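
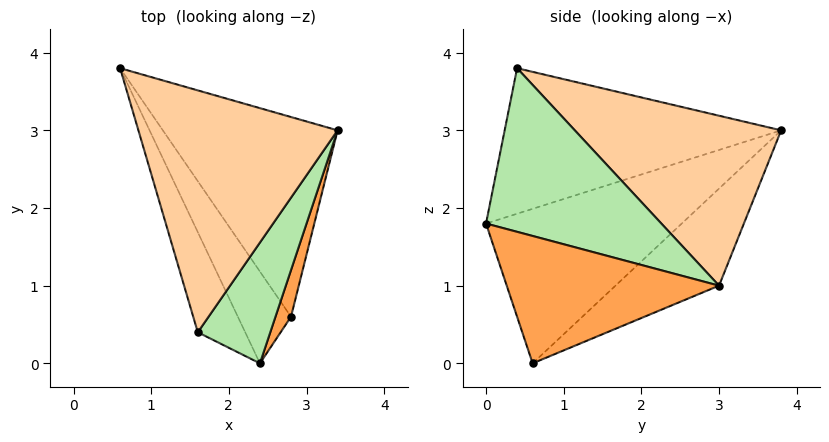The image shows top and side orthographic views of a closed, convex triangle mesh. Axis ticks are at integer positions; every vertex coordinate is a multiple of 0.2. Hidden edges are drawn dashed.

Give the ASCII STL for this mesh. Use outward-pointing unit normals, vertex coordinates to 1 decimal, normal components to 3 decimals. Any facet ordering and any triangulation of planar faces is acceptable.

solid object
 facet normal -0.437 0.437 -0.786
  outer loop
   vertex 2.8 0.6 0.0
   vertex 0.6 3.8 3.0
   vertex 3.4 3.0 1.0
  endloop
 endfacet
 facet normal -0.894 -0.326 -0.307
  outer loop
   vertex 2.8 0.6 0.0
   vertex 2.4 0.0 1.8
   vertex 0.6 3.8 3.0
  endloop
 endfacet
 facet normal 0.951 -0.286 0.116
  outer loop
   vertex 2.8 0.6 0.0
   vertex 3.4 3.0 1.0
   vertex 2.4 0.0 1.8
  endloop
 endfacet
 facet normal 0.609 0.347 0.713
  outer loop
   vertex 1.6 0.4 3.8
   vertex 3.4 3.0 1.0
   vertex 0.6 3.8 3.0
  endloop
 endfacet
 facet normal -0.897 -0.332 -0.292
  outer loop
   vertex 1.6 0.4 3.8
   vertex 0.6 3.8 3.0
   vertex 2.4 0.0 1.8
  endloop
 endfacet
 facet normal 0.897 -0.193 0.397
  outer loop
   vertex 1.6 0.4 3.8
   vertex 2.4 0.0 1.8
   vertex 3.4 3.0 1.0
  endloop
 endfacet
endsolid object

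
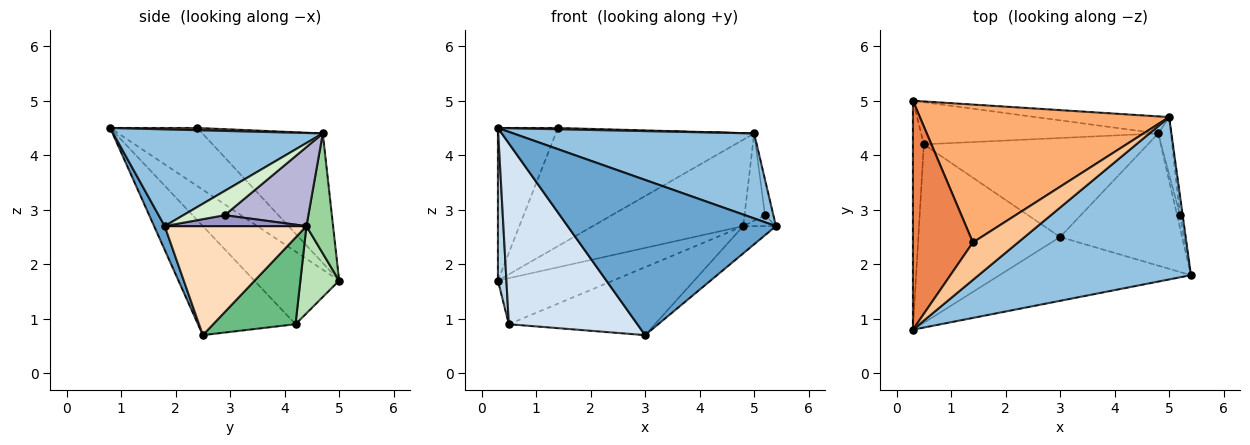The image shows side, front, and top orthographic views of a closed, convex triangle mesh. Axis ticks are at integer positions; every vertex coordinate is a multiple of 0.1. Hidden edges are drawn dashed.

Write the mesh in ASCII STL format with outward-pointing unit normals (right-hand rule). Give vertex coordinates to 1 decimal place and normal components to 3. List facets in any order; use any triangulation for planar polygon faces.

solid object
 facet normal 0.047 -0.924 -0.380
  outer loop
   vertex 3.0 2.5 0.7
   vertex 5.4 1.8 2.7
   vertex 0.3 0.8 4.5
  endloop
 endfacet
 facet normal 0.374 -0.430 0.822
  outer loop
   vertex 5.0 4.7 4.4
   vertex 0.3 0.8 4.5
   vertex 5.4 1.8 2.7
  endloop
 endfacet
 facet normal -0.984 -0.098 -0.148
  outer loop
   vertex 0.5 4.2 0.9
   vertex 0.3 0.8 4.5
   vertex 0.3 5.0 1.7
  endloop
 endfacet
 facet normal -0.475 -0.626 -0.618
  outer loop
   vertex 0.5 4.2 0.9
   vertex 3.0 2.5 0.7
   vertex 0.3 0.8 4.5
  endloop
 endfacet
 facet normal -0.628 0.432 0.648
  outer loop
   vertex 1.4 2.4 4.5
   vertex 0.3 5.0 1.7
   vertex 0.3 0.8 4.5
  endloop
 endfacet
 facet normal -0.367 0.605 0.706
  outer loop
   vertex 1.4 2.4 4.5
   vertex 5.0 4.7 4.4
   vertex 0.3 5.0 1.7
  endloop
 endfacet
 facet normal 0.049 -0.034 0.998
  outer loop
   vertex 1.4 2.4 4.5
   vertex 0.3 0.8 4.5
   vertex 5.0 4.7 4.4
  endloop
 endfacet
 facet normal 0.659 0.152 -0.737
  outer loop
   vertex 4.8 4.4 2.7
   vertex 5.4 1.8 2.7
   vertex 3.0 2.5 0.7
  endloop
 endfacet
 facet normal 0.304 0.539 -0.786
  outer loop
   vertex 4.8 4.4 2.7
   vertex 3.0 2.5 0.7
   vertex 0.5 4.2 0.9
  endloop
 endfacet
 facet normal 0.171 0.967 -0.191
  outer loop
   vertex 4.8 4.4 2.7
   vertex 0.3 5.0 1.7
   vertex 5.0 4.7 4.4
  endloop
 endfacet
 facet normal 0.241 0.716 -0.655
  outer loop
   vertex 4.8 4.4 2.7
   vertex 0.5 4.2 0.9
   vertex 0.3 5.0 1.7
  endloop
 endfacet
 facet normal 0.975 0.196 -0.106
  outer loop
   vertex 5.2 2.9 2.9
   vertex 5.0 4.7 4.4
   vertex 5.4 1.8 2.7
  endloop
 endfacet
 facet normal 0.942 0.217 -0.254
  outer loop
   vertex 5.2 2.9 2.9
   vertex 5.4 1.8 2.7
   vertex 4.8 4.4 2.7
  endloop
 endfacet
 facet normal 0.960 0.235 -0.154
  outer loop
   vertex 5.2 2.9 2.9
   vertex 4.8 4.4 2.7
   vertex 5.0 4.7 4.4
  endloop
 endfacet
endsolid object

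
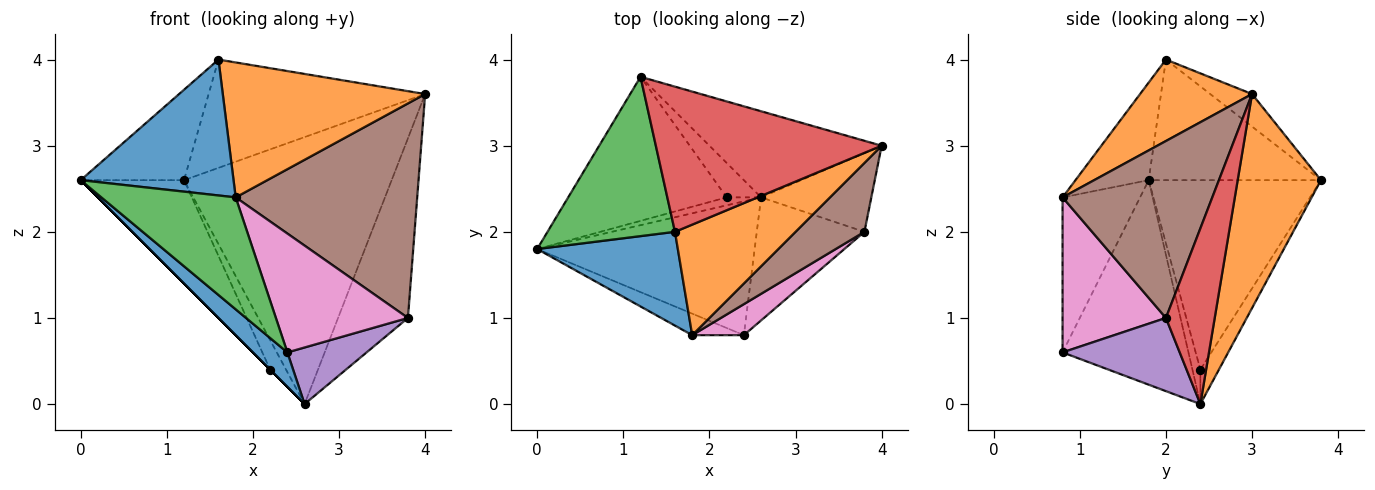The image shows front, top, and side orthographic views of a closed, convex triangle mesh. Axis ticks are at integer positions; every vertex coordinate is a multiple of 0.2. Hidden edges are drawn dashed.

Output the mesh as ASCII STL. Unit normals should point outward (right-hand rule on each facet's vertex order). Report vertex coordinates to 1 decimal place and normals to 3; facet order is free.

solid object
 facet normal -0.673 -0.184 -0.716
  outer loop
   vertex 2.6 2.4 0.0
   vertex 2.4 0.8 0.6
   vertex 0.0 1.8 2.6
  endloop
 endfacet
 facet normal 0.356 0.889 -0.287
  outer loop
   vertex 1.2 3.8 2.6
   vertex 4.0 3.0 3.6
   vertex 2.6 2.4 0.0
  endloop
 endfacet
 facet normal -0.493 -0.854 -0.164
  outer loop
   vertex 1.8 0.8 2.4
   vertex 0.0 1.8 2.6
   vertex 2.4 0.8 0.6
  endloop
 endfacet
 facet normal 0.539 0.771 -0.338
  outer loop
   vertex 3.8 2.0 1.0
   vertex 2.6 2.4 0.0
   vertex 4.0 3.0 3.6
  endloop
 endfacet
 facet normal 0.526 -0.356 -0.773
  outer loop
   vertex 3.8 2.0 1.0
   vertex 2.4 0.8 0.6
   vertex 2.6 2.4 0.0
  endloop
 endfacet
 facet normal 0.618 -0.749 0.240
  outer loop
   vertex 3.8 2.0 1.0
   vertex 4.0 3.0 3.6
   vertex 1.8 0.8 2.4
  endloop
 endfacet
 facet normal 0.604 -0.771 0.201
  outer loop
   vertex 3.8 2.0 1.0
   vertex 1.8 0.8 2.4
   vertex 2.4 0.8 0.6
  endloop
 endfacet
 facet normal -0.707 0.000 -0.707
  outer loop
   vertex 2.2 2.4 0.4
   vertex 2.6 2.4 0.0
   vertex 0.0 1.8 2.6
  endloop
 endfacet
 facet normal -0.697 0.418 -0.583
  outer loop
   vertex 2.2 2.4 0.4
   vertex 0.0 1.8 2.6
   vertex 1.2 3.8 2.6
  endloop
 endfacet
 facet normal -0.605 0.518 -0.605
  outer loop
   vertex 2.2 2.4 0.4
   vertex 1.2 3.8 2.6
   vertex 2.6 2.4 0.0
  endloop
 endfacet
 facet normal -0.367 -0.766 0.528
  outer loop
   vertex 1.6 2.0 4.0
   vertex 0.0 1.8 2.6
   vertex 1.8 0.8 2.4
  endloop
 endfacet
 facet normal 0.393 -0.711 0.583
  outer loop
   vertex 1.6 2.0 4.0
   vertex 1.8 0.8 2.4
   vertex 4.0 3.0 3.6
  endloop
 endfacet
 facet normal -0.635 0.381 0.672
  outer loop
   vertex 1.6 2.0 4.0
   vertex 1.2 3.8 2.6
   vertex 0.0 1.8 2.6
  endloop
 endfacet
 facet normal -0.115 0.594 0.796
  outer loop
   vertex 1.6 2.0 4.0
   vertex 4.0 3.0 3.6
   vertex 1.2 3.8 2.6
  endloop
 endfacet
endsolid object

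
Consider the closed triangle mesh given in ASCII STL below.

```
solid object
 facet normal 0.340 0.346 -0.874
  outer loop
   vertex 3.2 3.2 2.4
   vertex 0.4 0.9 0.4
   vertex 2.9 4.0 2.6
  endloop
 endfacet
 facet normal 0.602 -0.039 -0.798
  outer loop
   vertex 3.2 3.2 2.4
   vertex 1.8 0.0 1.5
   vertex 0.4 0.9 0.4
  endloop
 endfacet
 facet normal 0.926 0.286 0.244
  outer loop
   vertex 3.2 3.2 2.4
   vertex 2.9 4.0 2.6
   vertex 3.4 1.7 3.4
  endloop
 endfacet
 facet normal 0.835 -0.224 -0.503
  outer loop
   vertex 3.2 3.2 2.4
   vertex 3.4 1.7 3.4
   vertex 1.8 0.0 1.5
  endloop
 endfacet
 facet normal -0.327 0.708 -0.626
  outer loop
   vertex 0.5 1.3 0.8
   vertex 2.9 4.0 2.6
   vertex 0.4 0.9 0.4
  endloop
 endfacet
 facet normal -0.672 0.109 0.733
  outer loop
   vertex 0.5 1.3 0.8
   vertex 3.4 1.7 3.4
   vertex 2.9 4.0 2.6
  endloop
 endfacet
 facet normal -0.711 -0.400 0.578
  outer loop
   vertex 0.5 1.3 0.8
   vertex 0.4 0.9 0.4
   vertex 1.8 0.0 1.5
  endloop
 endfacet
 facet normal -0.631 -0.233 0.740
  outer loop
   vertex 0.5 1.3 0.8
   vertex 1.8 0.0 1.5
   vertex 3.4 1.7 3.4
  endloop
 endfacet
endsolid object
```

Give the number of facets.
8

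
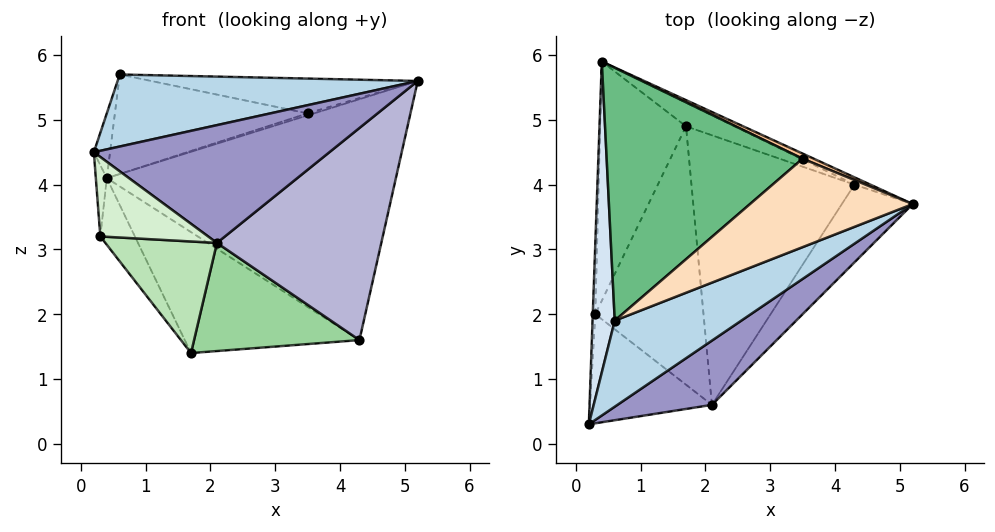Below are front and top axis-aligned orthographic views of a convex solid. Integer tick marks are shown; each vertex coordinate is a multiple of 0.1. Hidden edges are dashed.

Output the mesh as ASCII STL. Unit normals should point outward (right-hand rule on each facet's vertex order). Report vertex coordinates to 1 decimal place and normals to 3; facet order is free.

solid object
 facet normal 0.424 0.905 -0.027
  outer loop
   vertex 4.3 4.0 1.6
   vertex 0.4 5.9 4.1
   vertex 5.2 3.7 5.6
  endloop
 endfacet
 facet normal 0.334 0.925 -0.182
  outer loop
   vertex 4.3 4.0 1.6
   vertex 1.7 4.9 1.4
   vertex 0.4 5.9 4.1
  endloop
 endfacet
 facet normal 0.259 -0.620 0.741
  outer loop
   vertex 0.6 1.9 5.7
   vertex 0.2 0.3 4.5
   vertex 5.2 3.7 5.6
  endloop
 endfacet
 facet normal -0.966 0.053 0.252
  outer loop
   vertex 0.6 1.9 5.7
   vertex 0.4 5.9 4.1
   vertex 0.2 0.3 4.5
  endloop
 endfacet
 facet normal -0.999 0.033 -0.033
  outer loop
   vertex 0.3 2.0 3.2
   vertex 0.2 0.3 4.5
   vertex 0.4 5.9 4.1
  endloop
 endfacet
 facet normal -0.874 0.131 -0.469
  outer loop
   vertex 0.3 2.0 3.2
   vertex 0.4 5.9 4.1
   vertex 1.7 4.9 1.4
  endloop
 endfacet
 facet normal -0.121 0.364 0.923
  outer loop
   vertex 3.5 4.4 5.1
   vertex 5.2 3.7 5.6
   vertex 0.4 5.9 4.1
  endloop
 endfacet
 facet normal -0.122 0.363 0.924
  outer loop
   vertex 3.5 4.4 5.1
   vertex 0.6 1.9 5.7
   vertex 5.2 3.7 5.6
  endloop
 endfacet
 facet normal -0.122 0.363 0.924
  outer loop
   vertex 3.5 4.4 5.1
   vertex 0.4 5.9 4.1
   vertex 0.6 1.9 5.7
  endloop
 endfacet
 facet normal -0.057 -0.372 -0.927
  outer loop
   vertex 2.1 0.6 3.1
   vertex 1.7 4.9 1.4
   vertex 4.3 4.0 1.6
  endloop
 endfacet
 facet normal -0.338 -0.373 -0.864
  outer loop
   vertex 2.1 0.6 3.1
   vertex 0.3 2.0 3.2
   vertex 1.7 4.9 1.4
  endloop
 endfacet
 facet normal -0.449 -0.526 -0.722
  outer loop
   vertex 2.1 0.6 3.1
   vertex 0.2 0.3 4.5
   vertex 0.3 2.0 3.2
  endloop
 endfacet
 facet normal 0.441 -0.788 0.430
  outer loop
   vertex 2.1 0.6 3.1
   vertex 5.2 3.7 5.6
   vertex 0.2 0.3 4.5
  endloop
 endfacet
 facet normal 0.772 -0.596 -0.219
  outer loop
   vertex 2.1 0.6 3.1
   vertex 4.3 4.0 1.6
   vertex 5.2 3.7 5.6
  endloop
 endfacet
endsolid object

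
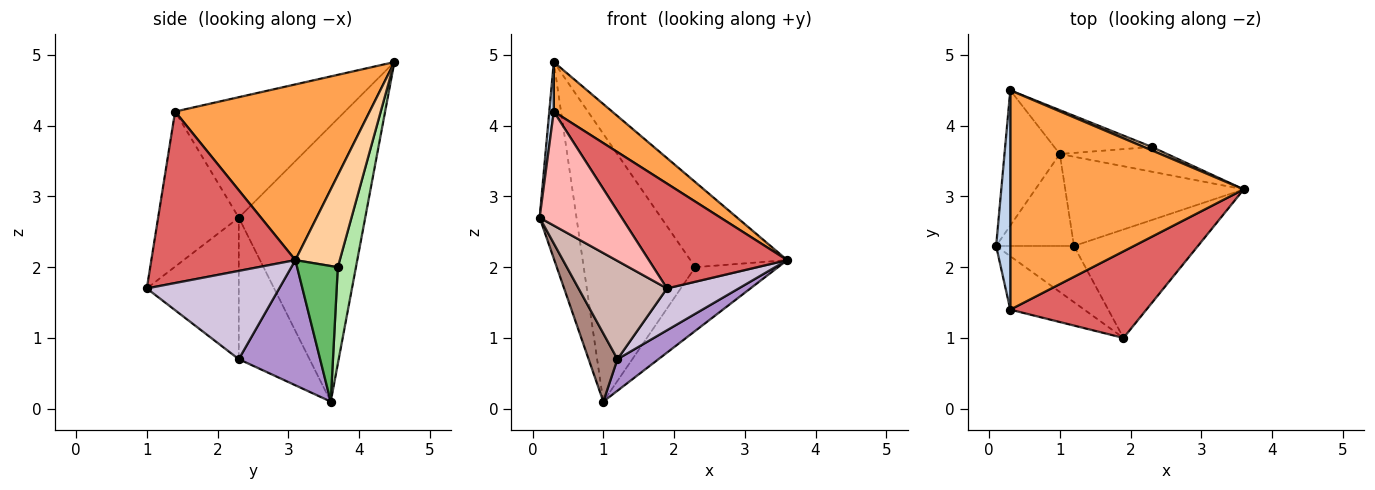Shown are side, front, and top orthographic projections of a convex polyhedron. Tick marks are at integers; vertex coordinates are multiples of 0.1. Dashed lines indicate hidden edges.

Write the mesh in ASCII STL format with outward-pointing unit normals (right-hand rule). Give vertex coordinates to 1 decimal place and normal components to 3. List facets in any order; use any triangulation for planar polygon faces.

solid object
 facet normal -0.943 0.275 -0.189
  outer loop
   vertex 1.0 3.6 0.1
   vertex 0.1 2.3 2.7
   vertex 0.3 4.5 4.9
  endloop
 endfacet
 facet normal -0.993 -0.026 0.117
  outer loop
   vertex 0.3 1.4 4.2
   vertex 0.3 4.5 4.9
   vertex 0.1 2.3 2.7
  endloop
 endfacet
 facet normal 0.592 -0.178 0.786
  outer loop
   vertex 0.3 1.4 4.2
   vertex 3.6 3.1 2.1
   vertex 0.3 4.5 4.9
  endloop
 endfacet
 facet normal 0.416 0.908 0.037
  outer loop
   vertex 2.3 3.7 2.0
   vertex 0.3 4.5 4.9
   vertex 3.6 3.1 2.1
  endloop
 endfacet
 facet normal 0.416 0.847 -0.330
  outer loop
   vertex 2.3 3.7 2.0
   vertex 3.6 3.1 2.1
   vertex 1.0 3.6 0.1
  endloop
 endfacet
 facet normal 0.158 0.974 -0.160
  outer loop
   vertex 2.3 3.7 2.0
   vertex 1.0 3.6 0.1
   vertex 0.3 4.5 4.9
  endloop
 endfacet
 facet normal 0.626 -0.601 0.497
  outer loop
   vertex 1.9 1.0 1.7
   vertex 3.6 3.1 2.1
   vertex 0.3 1.4 4.2
  endloop
 endfacet
 facet normal -0.665 -0.676 -0.317
  outer loop
   vertex 1.9 1.0 1.7
   vertex 0.3 1.4 4.2
   vertex 0.1 2.3 2.7
  endloop
 endfacet
 facet normal 0.551 -0.278 -0.786
  outer loop
   vertex 1.2 2.3 0.7
   vertex 1.0 3.6 0.1
   vertex 3.6 3.1 2.1
  endloop
 endfacet
 facet normal 0.553 -0.300 -0.777
  outer loop
   vertex 1.2 2.3 0.7
   vertex 3.6 3.1 2.1
   vertex 1.9 1.0 1.7
  endloop
 endfacet
 facet normal -0.825 -0.336 -0.454
  outer loop
   vertex 1.2 2.3 0.7
   vertex 0.1 2.3 2.7
   vertex 1.0 3.6 0.1
  endloop
 endfacet
 facet normal -0.670 -0.644 -0.369
  outer loop
   vertex 1.2 2.3 0.7
   vertex 1.9 1.0 1.7
   vertex 0.1 2.3 2.7
  endloop
 endfacet
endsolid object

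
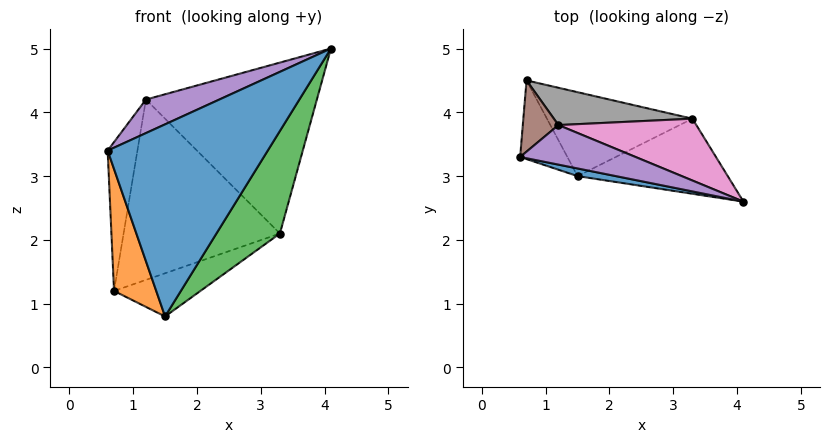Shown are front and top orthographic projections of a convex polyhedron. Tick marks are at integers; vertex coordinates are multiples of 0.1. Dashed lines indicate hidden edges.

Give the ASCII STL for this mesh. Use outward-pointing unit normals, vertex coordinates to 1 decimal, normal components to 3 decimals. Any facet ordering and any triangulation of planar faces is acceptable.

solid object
 facet normal -0.213 -0.976 0.039
  outer loop
   vertex 1.5 3.0 0.8
   vertex 4.1 2.6 5.0
   vertex 0.6 3.3 3.4
  endloop
 endfacet
 facet normal -0.879 -0.400 -0.258
  outer loop
   vertex 1.5 3.0 0.8
   vertex 0.6 3.3 3.4
   vertex 0.7 4.5 1.2
  endloop
 endfacet
 facet normal 0.639 -0.621 -0.455
  outer loop
   vertex 3.3 3.9 2.1
   vertex 4.1 2.6 5.0
   vertex 1.5 3.0 0.8
  endloop
 endfacet
 facet normal 0.382 0.423 -0.822
  outer loop
   vertex 3.3 3.9 2.1
   vertex 1.5 3.0 0.8
   vertex 0.7 4.5 1.2
  endloop
 endfacet
 facet normal -0.431 -0.583 0.688
  outer loop
   vertex 1.2 3.8 4.2
   vertex 0.6 3.3 3.4
   vertex 4.1 2.6 5.0
  endloop
 endfacet
 facet normal -0.799 0.543 0.260
  outer loop
   vertex 1.2 3.8 4.2
   vertex 0.7 4.5 1.2
   vertex 0.6 3.3 3.4
  endloop
 endfacet
 facet normal 0.283 0.902 0.326
  outer loop
   vertex 1.2 3.8 4.2
   vertex 4.1 2.6 5.0
   vertex 3.3 3.9 2.1
  endloop
 endfacet
 facet normal 0.154 0.968 0.200
  outer loop
   vertex 1.2 3.8 4.2
   vertex 3.3 3.9 2.1
   vertex 0.7 4.5 1.2
  endloop
 endfacet
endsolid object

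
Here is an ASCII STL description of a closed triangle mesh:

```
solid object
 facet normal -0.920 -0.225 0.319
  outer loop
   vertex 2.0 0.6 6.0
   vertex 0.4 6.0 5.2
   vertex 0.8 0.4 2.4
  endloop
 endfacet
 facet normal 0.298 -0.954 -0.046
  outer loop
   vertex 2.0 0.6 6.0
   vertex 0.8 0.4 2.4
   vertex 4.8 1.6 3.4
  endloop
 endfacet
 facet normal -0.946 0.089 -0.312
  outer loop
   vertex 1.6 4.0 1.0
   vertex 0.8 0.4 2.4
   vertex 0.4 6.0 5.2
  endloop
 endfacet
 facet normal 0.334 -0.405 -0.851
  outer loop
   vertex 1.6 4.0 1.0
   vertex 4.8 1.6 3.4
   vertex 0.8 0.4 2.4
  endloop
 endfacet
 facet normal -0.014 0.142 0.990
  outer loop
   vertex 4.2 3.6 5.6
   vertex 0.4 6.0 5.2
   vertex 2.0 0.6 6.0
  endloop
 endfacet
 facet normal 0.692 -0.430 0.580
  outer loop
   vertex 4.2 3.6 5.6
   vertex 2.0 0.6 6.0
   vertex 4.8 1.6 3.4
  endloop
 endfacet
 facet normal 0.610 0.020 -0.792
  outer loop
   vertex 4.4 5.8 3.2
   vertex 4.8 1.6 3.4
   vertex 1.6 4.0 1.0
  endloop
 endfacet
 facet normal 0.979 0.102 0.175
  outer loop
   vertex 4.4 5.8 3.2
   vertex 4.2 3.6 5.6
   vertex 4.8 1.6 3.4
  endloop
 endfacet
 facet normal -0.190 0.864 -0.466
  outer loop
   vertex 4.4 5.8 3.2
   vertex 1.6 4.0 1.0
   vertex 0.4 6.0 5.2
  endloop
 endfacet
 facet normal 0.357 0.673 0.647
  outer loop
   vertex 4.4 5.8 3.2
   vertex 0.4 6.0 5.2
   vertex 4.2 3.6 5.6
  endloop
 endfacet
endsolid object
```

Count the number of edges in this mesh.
15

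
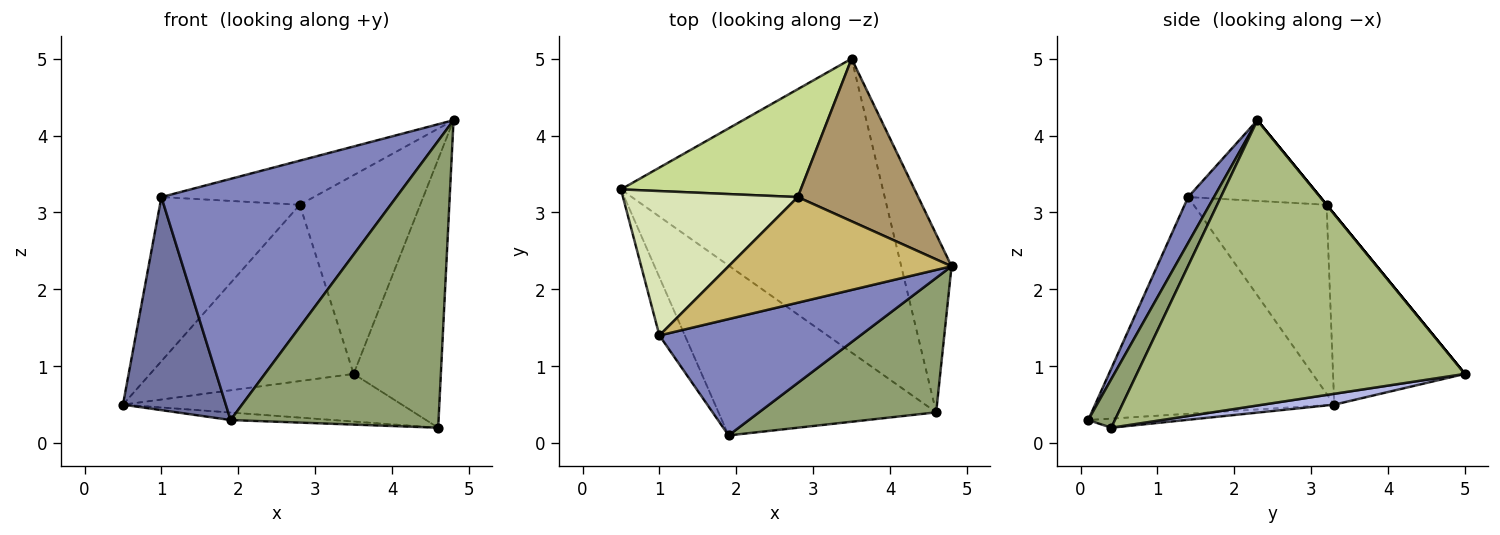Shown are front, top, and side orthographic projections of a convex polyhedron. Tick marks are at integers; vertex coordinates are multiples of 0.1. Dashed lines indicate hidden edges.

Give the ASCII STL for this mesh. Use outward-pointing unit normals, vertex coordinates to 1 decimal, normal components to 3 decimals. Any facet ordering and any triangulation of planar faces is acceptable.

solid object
 facet normal -0.913 -0.393 -0.107
  outer loop
   vertex 1.0 1.4 3.2
   vertex 0.5 3.3 0.5
   vertex 1.9 0.1 0.3
  endloop
 endfacet
 facet normal 0.099 -0.896 0.432
  outer loop
   vertex 1.0 1.4 3.2
   vertex 1.9 0.1 0.3
   vertex 4.8 2.3 4.2
  endloop
 endfacet
 facet normal -0.042 0.044 -0.998
  outer loop
   vertex 4.6 0.4 0.2
   vertex 1.9 0.1 0.3
   vertex 0.5 3.3 0.5
  endloop
 endfacet
 facet normal 0.041 0.160 -0.986
  outer loop
   vertex 4.6 0.4 0.2
   vertex 0.5 3.3 0.5
   vertex 3.5 5.0 0.9
  endloop
 endfacet
 facet normal 0.116 -0.899 0.421
  outer loop
   vertex 4.6 0.4 0.2
   vertex 4.8 2.3 4.2
   vertex 1.9 0.1 0.3
  endloop
 endfacet
 facet normal 0.953 0.253 -0.168
  outer loop
   vertex 4.6 0.4 0.2
   vertex 3.5 5.0 0.9
   vertex 4.8 2.3 4.2
  endloop
 endfacet
 facet normal -0.484 0.746 0.457
  outer loop
   vertex 2.8 3.2 3.1
   vertex 3.5 5.0 0.9
   vertex 0.5 3.3 0.5
  endloop
 endfacet
 facet normal -0.581 0.611 0.538
  outer loop
   vertex 2.8 3.2 3.1
   vertex 0.5 3.3 0.5
   vertex 1.0 1.4 3.2
  endloop
 endfacet
 facet normal 0.000 0.774 0.633
  outer loop
   vertex 2.8 3.2 3.1
   vertex 4.8 2.3 4.2
   vertex 3.5 5.0 0.9
  endloop
 endfacet
 facet normal -0.317 0.366 0.875
  outer loop
   vertex 2.8 3.2 3.1
   vertex 1.0 1.4 3.2
   vertex 4.8 2.3 4.2
  endloop
 endfacet
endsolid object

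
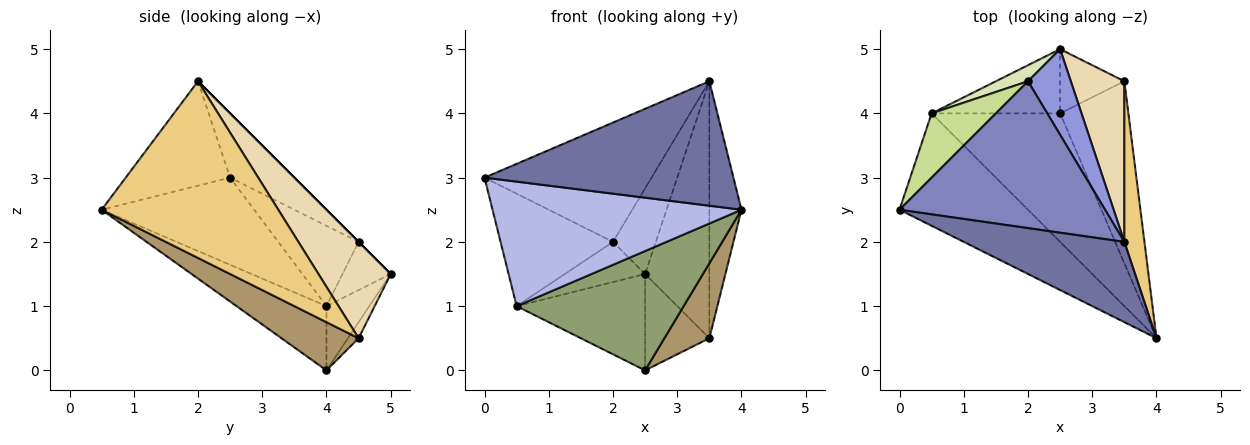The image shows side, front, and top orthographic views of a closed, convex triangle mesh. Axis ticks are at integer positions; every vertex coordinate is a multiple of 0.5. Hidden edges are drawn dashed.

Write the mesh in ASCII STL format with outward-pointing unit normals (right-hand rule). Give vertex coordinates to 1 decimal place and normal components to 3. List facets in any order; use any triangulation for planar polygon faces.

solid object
 facet normal -0.332 -0.793 0.511
  outer loop
   vertex 3.5 2.0 4.5
   vertex 0.0 2.5 3.0
   vertex 4.0 0.5 2.5
  endloop
 endfacet
 facet normal -0.236 0.613 0.754
  outer loop
   vertex 2.0 4.5 2.0
   vertex 0.0 2.5 3.0
   vertex 3.5 2.0 4.5
  endloop
 endfacet
 facet normal 0.000 0.707 0.707
  outer loop
   vertex 2.0 4.5 2.0
   vertex 3.5 2.0 4.5
   vertex 2.5 5.0 1.5
  endloop
 endfacet
 facet normal -0.414 -0.676 -0.610
  outer loop
   vertex 0.5 4.0 1.0
   vertex 4.0 0.5 2.5
   vertex 0.0 2.5 3.0
  endloop
 endfacet
 facet normal -0.344 -0.639 -0.688
  outer loop
   vertex 0.5 4.0 1.0
   vertex 2.5 4.0 0.0
   vertex 4.0 0.5 2.5
  endloop
 endfacet
 facet normal -0.267 0.802 -0.535
  outer loop
   vertex 0.5 4.0 1.0
   vertex 2.5 5.0 1.5
   vertex 2.5 4.0 0.0
  endloop
 endfacet
 facet normal -0.527 0.738 0.422
  outer loop
   vertex 0.5 4.0 1.0
   vertex 0.0 2.5 3.0
   vertex 2.0 4.5 2.0
  endloop
 endfacet
 facet normal -0.487 0.811 0.324
  outer loop
   vertex 0.5 4.0 1.0
   vertex 2.0 4.5 2.0
   vertex 2.5 5.0 1.5
  endloop
 endfacet
 facet normal 0.547 -0.319 -0.774
  outer loop
   vertex 3.5 4.5 0.5
   vertex 4.0 0.5 2.5
   vertex 2.5 4.0 0.0
  endloop
 endfacet
 facet normal -0.137 0.824 -0.549
  outer loop
   vertex 3.5 4.5 0.5
   vertex 2.5 4.0 0.0
   vertex 2.5 5.0 1.5
  endloop
 endfacet
 facet normal 0.978 0.178 0.111
  outer loop
   vertex 3.5 4.5 0.5
   vertex 3.5 2.0 4.5
   vertex 4.0 0.5 2.5
  endloop
 endfacet
 facet normal 0.690 0.614 0.383
  outer loop
   vertex 3.5 4.5 0.5
   vertex 2.5 5.0 1.5
   vertex 3.5 2.0 4.5
  endloop
 endfacet
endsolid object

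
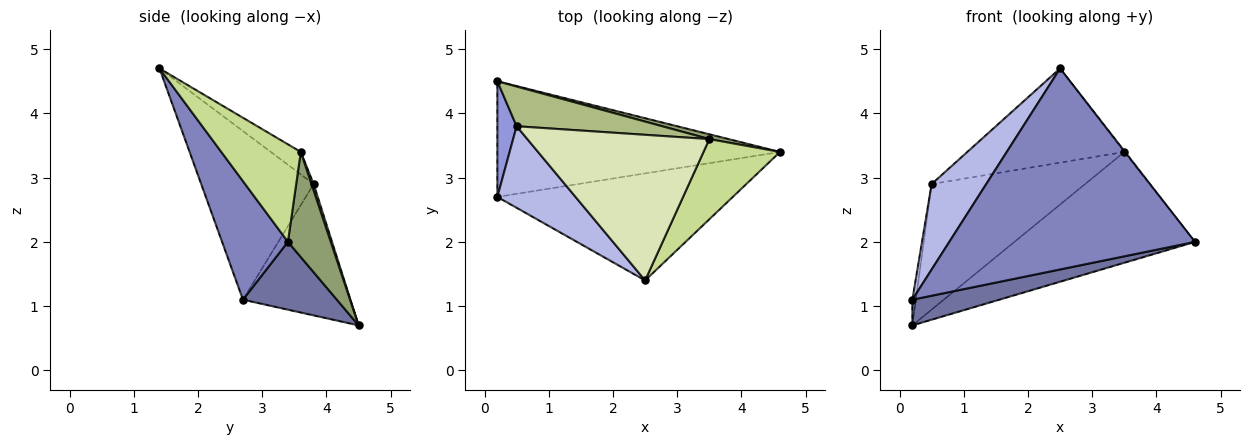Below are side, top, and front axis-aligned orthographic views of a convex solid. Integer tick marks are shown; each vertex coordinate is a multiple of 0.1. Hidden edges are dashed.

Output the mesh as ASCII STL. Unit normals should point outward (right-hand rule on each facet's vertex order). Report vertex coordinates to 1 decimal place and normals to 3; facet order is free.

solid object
 facet normal 0.228 -0.211 -0.950
  outer loop
   vertex 0.2 2.7 1.1
   vertex 0.2 4.5 0.7
   vertex 4.6 3.4 2.0
  endloop
 endfacet
 facet normal 0.230 -0.859 -0.457
  outer loop
   vertex 0.2 2.7 1.1
   vertex 4.6 3.4 2.0
   vertex 2.5 1.4 4.7
  endloop
 endfacet
 facet normal -0.989 0.032 0.145
  outer loop
   vertex 0.2 2.7 1.1
   vertex 0.5 3.8 2.9
   vertex 0.2 4.5 0.7
  endloop
 endfacet
 facet normal -0.830 -0.403 0.385
  outer loop
   vertex 0.2 2.7 1.1
   vertex 2.5 1.4 4.7
   vertex 0.5 3.8 2.9
  endloop
 endfacet
 facet normal 0.231 0.972 0.042
  outer loop
   vertex 3.5 3.6 3.4
   vertex 4.6 3.4 2.0
   vertex 0.2 4.5 0.7
  endloop
 endfacet
 facet normal 0.013 0.953 0.302
  outer loop
   vertex 3.5 3.6 3.4
   vertex 0.2 4.5 0.7
   vertex 0.5 3.8 2.9
  endloop
 endfacet
 facet normal 0.787 0.007 0.617
  outer loop
   vertex 3.5 3.6 3.4
   vertex 2.5 1.4 4.7
   vertex 4.6 3.4 2.0
  endloop
 endfacet
 facet normal -0.103 0.540 0.835
  outer loop
   vertex 3.5 3.6 3.4
   vertex 0.5 3.8 2.9
   vertex 2.5 1.4 4.7
  endloop
 endfacet
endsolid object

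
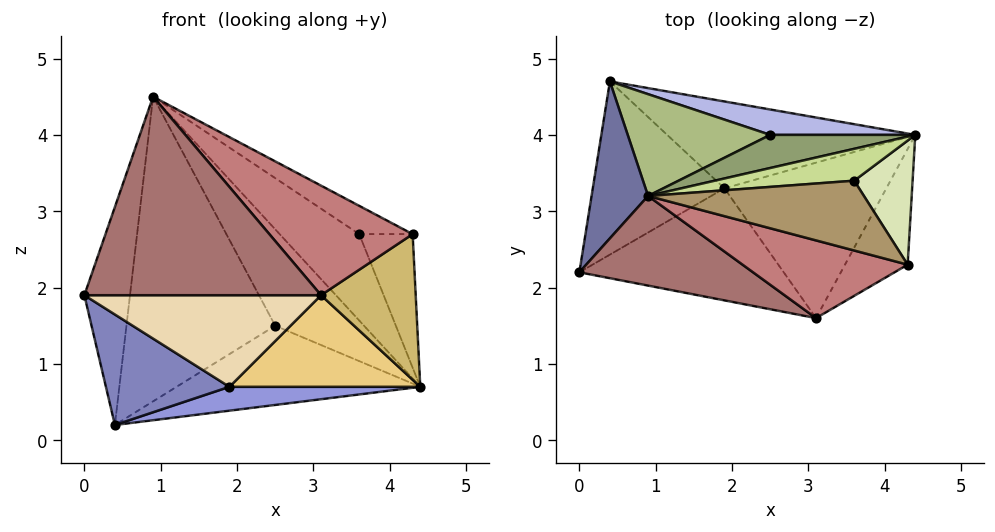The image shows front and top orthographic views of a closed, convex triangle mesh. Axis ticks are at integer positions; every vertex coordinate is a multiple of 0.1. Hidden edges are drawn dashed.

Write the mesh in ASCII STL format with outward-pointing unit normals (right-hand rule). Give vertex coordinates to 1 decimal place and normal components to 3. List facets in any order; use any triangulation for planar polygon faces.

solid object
 facet normal -0.933 0.292 0.210
  outer loop
   vertex 0.9 3.2 4.5
   vertex 0.4 4.7 0.2
   vertex 0.0 2.2 1.9
  endloop
 endfacet
 facet normal -0.216 -0.525 -0.823
  outer loop
   vertex 1.9 3.3 0.7
   vertex 0.0 2.2 1.9
   vertex 0.4 4.7 0.2
  endloop
 endfacet
 facet normal 0.074 -0.264 -0.962
  outer loop
   vertex 1.9 3.3 0.7
   vertex 0.4 4.7 0.2
   vertex 4.4 4.0 0.7
  endloop
 endfacet
 facet normal 0.127 0.945 0.303
  outer loop
   vertex 2.5 4.0 1.5
   vertex 4.4 4.0 0.7
   vertex 0.4 4.7 0.2
  endloop
 endfacet
 facet normal 0.136 0.937 0.322
  outer loop
   vertex 2.5 4.0 1.5
   vertex 0.9 3.2 4.5
   vertex 4.4 4.0 0.7
  endloop
 endfacet
 facet normal 0.119 0.942 0.315
  outer loop
   vertex 2.5 4.0 1.5
   vertex 0.4 4.7 0.2
   vertex 0.9 3.2 4.5
  endloop
 endfacet
 facet normal 0.159 0.926 0.342
  outer loop
   vertex 3.6 3.4 2.7
   vertex 4.4 4.0 0.7
   vertex 0.9 3.2 4.5
  endloop
 endfacet
 facet normal 0.755 0.480 0.446
  outer loop
   vertex 3.6 3.4 2.7
   vertex 4.3 2.3 2.7
   vertex 4.4 4.0 0.7
  endloop
 endfacet
 facet normal 0.508 0.323 0.798
  outer loop
   vertex 3.6 3.4 2.7
   vertex 0.9 3.2 4.5
   vertex 4.3 2.3 2.7
  endloop
 endfacet
 facet normal 0.657 -0.590 -0.469
  outer loop
   vertex 3.1 1.6 1.9
   vertex 4.4 4.0 0.7
   vertex 4.3 2.3 2.7
  endloop
 endfacet
 facet normal 0.141 -0.503 -0.853
  outer loop
   vertex 3.1 1.6 1.9
   vertex 1.9 3.3 0.7
   vertex 4.4 4.0 0.7
  endloop
 endfacet
 facet normal -0.122 -0.628 -0.768
  outer loop
   vertex 3.1 1.6 1.9
   vertex 0.0 2.2 1.9
   vertex 1.9 3.3 0.7
  endloop
 endfacet
 facet normal -0.174 -0.898 0.405
  outer loop
   vertex 3.1 1.6 1.9
   vertex 0.9 3.2 4.5
   vertex 0.0 2.2 1.9
  endloop
 endfacet
 facet normal 0.090 -0.812 0.576
  outer loop
   vertex 3.1 1.6 1.9
   vertex 4.3 2.3 2.7
   vertex 0.9 3.2 4.5
  endloop
 endfacet
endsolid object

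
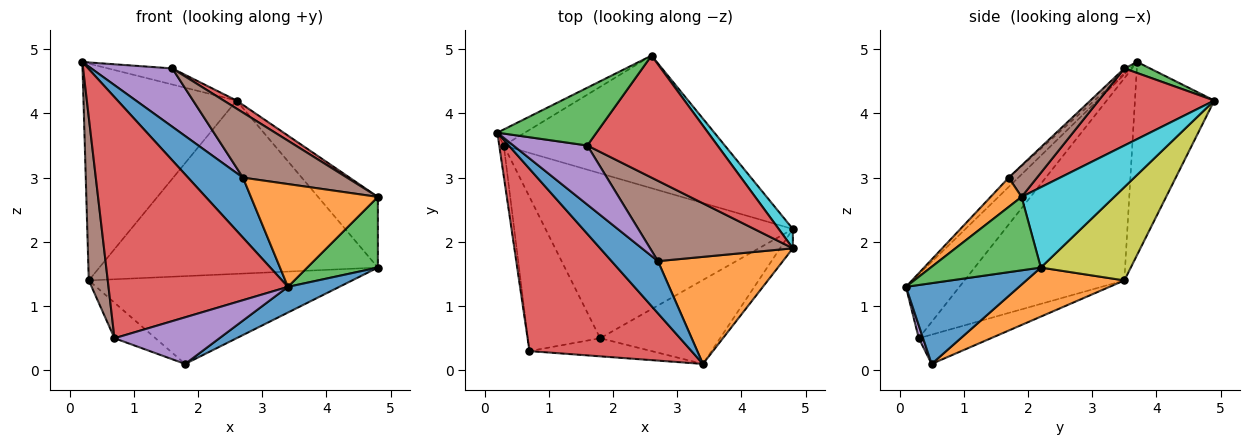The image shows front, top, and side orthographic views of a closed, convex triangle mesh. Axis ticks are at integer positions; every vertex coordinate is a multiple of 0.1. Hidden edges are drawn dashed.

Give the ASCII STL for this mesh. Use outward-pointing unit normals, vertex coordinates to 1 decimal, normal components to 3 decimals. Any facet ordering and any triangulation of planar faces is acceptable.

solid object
 facet normal 0.541 -0.246 -0.804
  outer loop
   vertex 3.4 0.1 1.3
   vertex 1.8 0.5 0.1
   vertex 4.8 2.2 1.6
  endloop
 endfacet
 facet normal 0.172 0.463 -0.869
  outer loop
   vertex 0.3 3.5 1.4
   vertex 4.8 2.2 1.6
   vertex 1.8 0.5 0.1
  endloop
 endfacet
 facet normal 0.833 -0.534 -0.146
  outer loop
   vertex 4.8 1.9 2.7
   vertex 3.4 0.1 1.3
   vertex 4.8 2.2 1.6
  endloop
 endfacet
 facet normal -0.231 -0.776 0.587
  outer loop
   vertex 0.7 0.3 0.5
   vertex 3.4 0.1 1.3
   vertex 0.2 3.7 4.8
  endloop
 endfacet
 facet normal 0.038 -0.932 -0.361
  outer loop
   vertex 0.7 0.3 0.5
   vertex 1.8 0.5 0.1
   vertex 3.4 0.1 1.3
  endloop
 endfacet
 facet normal -0.993 -0.118 -0.022
  outer loop
   vertex 0.7 0.3 0.5
   vertex 0.2 3.7 4.8
   vertex 0.3 3.5 1.4
  endloop
 endfacet
 facet normal -0.368 0.209 -0.906
  outer loop
   vertex 0.7 0.3 0.5
   vertex 0.3 3.5 1.4
   vertex 1.8 0.5 0.1
  endloop
 endfacet
 facet normal -0.459 0.886 -0.066
  outer loop
   vertex 2.6 4.9 4.2
   vertex 0.3 3.5 1.4
   vertex 0.2 3.7 4.8
  endloop
 endfacet
 facet normal 0.248 0.769 -0.589
  outer loop
   vertex 2.6 4.9 4.2
   vertex 4.8 2.2 1.6
   vertex 0.3 3.5 1.4
  endloop
 endfacet
 facet normal 0.831 0.536 0.146
  outer loop
   vertex 2.6 4.9 4.2
   vertex 4.8 1.9 2.7
   vertex 4.8 2.2 1.6
  endloop
 endfacet
 facet normal -0.130 -0.748 0.651
  outer loop
   vertex 2.7 1.7 3.0
   vertex 0.2 3.7 4.8
   vertex 3.4 0.1 1.3
  endloop
 endfacet
 facet normal 0.167 -0.683 0.711
  outer loop
   vertex 2.7 1.7 3.0
   vertex 3.4 0.1 1.3
   vertex 4.8 1.9 2.7
  endloop
 endfacet
 facet normal 0.106 0.266 0.958
  outer loop
   vertex 1.6 3.5 4.7
   vertex 2.6 4.9 4.2
   vertex 0.2 3.7 4.8
  endloop
 endfacet
 facet normal 0.509 -0.057 0.859
  outer loop
   vertex 1.6 3.5 4.7
   vertex 4.8 1.9 2.7
   vertex 2.6 4.9 4.2
  endloop
 endfacet
 facet normal -0.049 -0.702 0.711
  outer loop
   vertex 1.6 3.5 4.7
   vertex 0.2 3.7 4.8
   vertex 2.7 1.7 3.0
  endloop
 endfacet
 facet normal 0.169 -0.620 0.766
  outer loop
   vertex 1.6 3.5 4.7
   vertex 2.7 1.7 3.0
   vertex 4.8 1.9 2.7
  endloop
 endfacet
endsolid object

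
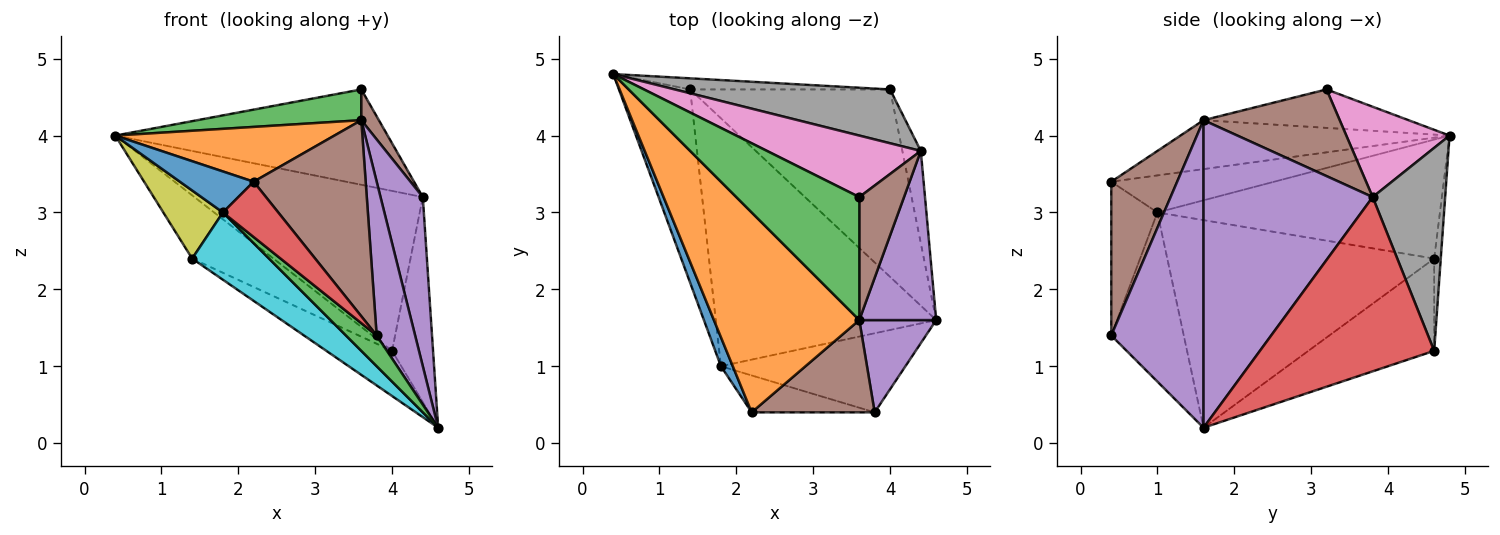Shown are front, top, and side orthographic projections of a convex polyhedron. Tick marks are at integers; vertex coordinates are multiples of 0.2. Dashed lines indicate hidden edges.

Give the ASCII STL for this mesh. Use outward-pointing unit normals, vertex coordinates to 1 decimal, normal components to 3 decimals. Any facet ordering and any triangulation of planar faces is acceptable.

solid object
 facet normal -0.874 -0.396 0.280
  outer loop
   vertex 1.8 1.0 3.0
   vertex 2.2 0.4 3.4
   vertex 0.4 4.8 4.0
  endloop
 endfacet
 facet normal -0.309 -0.251 0.917
  outer loop
   vertex 3.6 1.6 4.2
   vertex 0.4 4.8 4.0
   vertex 2.2 0.4 3.4
  endloop
 endfacet
 facet normal -0.290 -0.232 0.928
  outer loop
   vertex 3.6 1.6 4.2
   vertex 3.6 3.2 4.6
   vertex 0.4 4.8 4.0
  endloop
 endfacet
 facet normal 0.968 0.228 -0.103
  outer loop
   vertex 4.4 3.8 3.2
   vertex 4.6 1.6 0.2
   vertex 4.0 4.6 1.2
  endloop
 endfacet
 facet normal 0.943 -0.236 0.236
  outer loop
   vertex 4.4 3.8 3.2
   vertex 3.6 1.6 4.2
   vertex 4.6 1.6 0.2
  endloop
 endfacet
 facet normal 0.883 -0.114 0.456
  outer loop
   vertex 4.4 3.8 3.2
   vertex 3.6 3.2 4.6
   vertex 3.6 1.6 4.2
  endloop
 endfacet
 facet normal 0.303 0.801 0.517
  outer loop
   vertex 4.4 3.8 3.2
   vertex 0.4 4.8 4.0
   vertex 3.6 3.2 4.6
  endloop
 endfacet
 facet normal 0.288 0.908 0.305
  outer loop
   vertex 4.4 3.8 3.2
   vertex 4.0 4.6 1.2
   vertex 0.4 4.8 4.0
  endloop
 endfacet
 facet normal -0.844 -0.178 -0.505
  outer loop
   vertex 1.4 4.6 2.4
   vertex 1.8 1.0 3.0
   vertex 0.4 4.8 4.0
  endloop
 endfacet
 facet normal -0.673 -0.194 -0.714
  outer loop
   vertex 1.4 4.6 2.4
   vertex 4.6 1.6 0.2
   vertex 1.8 1.0 3.0
  endloop
 endfacet
 facet normal -0.080 0.982 -0.172
  outer loop
   vertex 1.4 4.6 2.4
   vertex 0.4 4.8 4.0
   vertex 4.0 4.6 1.2
  endloop
 endfacet
 facet normal -0.409 0.214 -0.887
  outer loop
   vertex 1.4 4.6 2.4
   vertex 4.0 4.6 1.2
   vertex 4.6 1.6 0.2
  endloop
 endfacet
 facet normal -0.650 -0.276 -0.709
  outer loop
   vertex 3.8 0.4 1.4
   vertex 1.8 1.0 3.0
   vertex 4.6 1.6 0.2
  endloop
 endfacet
 facet normal -0.570 -0.684 -0.456
  outer loop
   vertex 3.8 0.4 1.4
   vertex 2.2 0.4 3.4
   vertex 1.8 1.0 3.0
  endloop
 endfacet
 facet normal 0.899 -0.375 0.225
  outer loop
   vertex 3.8 0.4 1.4
   vertex 4.6 1.6 0.2
   vertex 3.6 1.6 4.2
  endloop
 endfacet
 facet normal 0.470 -0.799 0.376
  outer loop
   vertex 3.8 0.4 1.4
   vertex 3.6 1.6 4.2
   vertex 2.2 0.4 3.4
  endloop
 endfacet
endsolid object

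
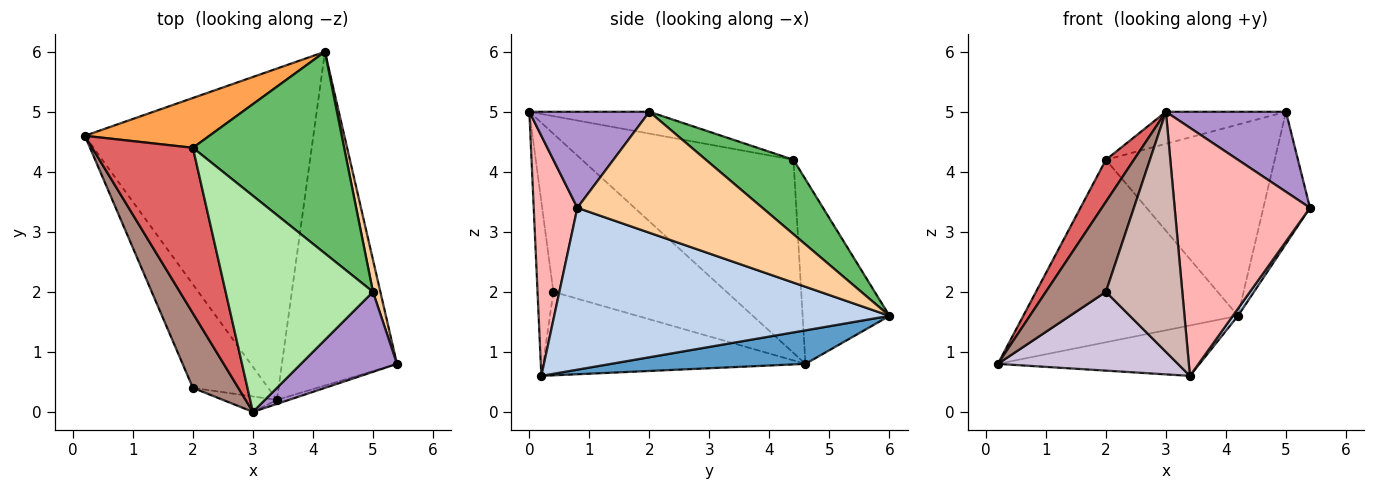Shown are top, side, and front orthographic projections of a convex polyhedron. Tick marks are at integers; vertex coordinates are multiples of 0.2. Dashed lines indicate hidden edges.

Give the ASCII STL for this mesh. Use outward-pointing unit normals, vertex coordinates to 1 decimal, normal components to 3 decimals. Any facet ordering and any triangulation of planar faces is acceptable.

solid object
 facet normal 0.144 0.149 -0.978
  outer loop
   vertex 3.4 0.2 0.6
   vertex 0.2 4.6 0.8
   vertex 4.2 6.0 1.6
  endloop
 endfacet
 facet normal 0.815 -0.013 -0.579
  outer loop
   vertex 3.4 0.2 0.6
   vertex 4.2 6.0 1.6
   vertex 5.4 0.8 3.4
  endloop
 endfacet
 facet normal -0.364 0.899 0.245
  outer loop
   vertex 2.0 4.4 4.2
   vertex 4.2 6.0 1.6
   vertex 0.2 4.6 0.8
  endloop
 endfacet
 facet normal 0.968 0.244 0.059
  outer loop
   vertex 5.0 2.0 5.0
   vertex 5.4 0.8 3.4
   vertex 4.2 6.0 1.6
  endloop
 endfacet
 facet normal 0.336 0.648 0.683
  outer loop
   vertex 5.0 2.0 5.0
   vertex 4.2 6.0 1.6
   vertex 2.0 4.4 4.2
  endloop
 endfacet
 facet normal -0.145 0.145 0.979
  outer loop
   vertex 3.0 0.0 5.0
   vertex 5.0 2.0 5.0
   vertex 2.0 4.4 4.2
  endloop
 endfacet
 facet normal -0.881 -0.117 0.459
  outer loop
   vertex 3.0 0.0 5.0
   vertex 2.0 4.4 4.2
   vertex 0.2 4.6 0.8
  endloop
 endfacet
 facet normal 0.307 -0.952 -0.015
  outer loop
   vertex 3.0 0.0 5.0
   vertex 3.4 0.2 0.6
   vertex 5.4 0.8 3.4
  endloop
 endfacet
 facet normal 0.577 -0.577 0.577
  outer loop
   vertex 3.0 0.0 5.0
   vertex 5.4 0.8 3.4
   vertex 5.0 2.0 5.0
  endloop
 endfacet
 facet normal -0.662 -0.454 -0.597
  outer loop
   vertex 2.0 0.4 2.0
   vertex 0.2 4.6 0.8
   vertex 3.4 0.2 0.6
  endloop
 endfacet
 facet normal -0.912 -0.316 0.262
  outer loop
   vertex 2.0 0.4 2.0
   vertex 3.0 0.0 5.0
   vertex 0.2 4.6 0.8
  endloop
 endfacet
 facet normal -0.202 -0.977 -0.063
  outer loop
   vertex 2.0 0.4 2.0
   vertex 3.4 0.2 0.6
   vertex 3.0 0.0 5.0
  endloop
 endfacet
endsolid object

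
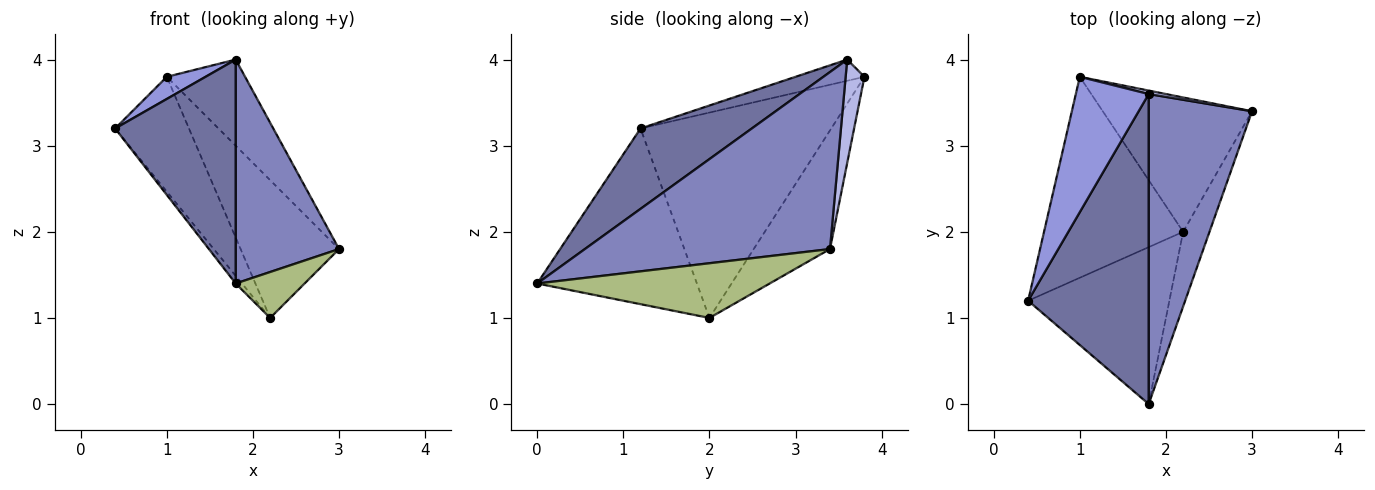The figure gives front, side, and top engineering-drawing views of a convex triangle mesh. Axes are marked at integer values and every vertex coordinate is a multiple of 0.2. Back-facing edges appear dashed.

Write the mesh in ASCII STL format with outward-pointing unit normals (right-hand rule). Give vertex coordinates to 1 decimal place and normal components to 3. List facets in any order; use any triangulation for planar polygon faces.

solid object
 facet normal 0.475 -0.515 0.713
  outer loop
   vertex 1.8 3.6 4.0
   vertex 0.4 1.2 3.2
   vertex 1.8 0.0 1.4
  endloop
 endfacet
 facet normal 0.811 -0.342 0.474
  outer loop
   vertex 1.8 3.6 4.0
   vertex 1.8 0.0 1.4
   vertex 3.0 3.4 1.8
  endloop
 endfacet
 facet normal -0.276 -0.155 0.949
  outer loop
   vertex 1.0 3.8 3.8
   vertex 0.4 1.2 3.2
   vertex 1.8 3.6 4.0
  endloop
 endfacet
 facet normal 0.233 0.972 0.039
  outer loop
   vertex 1.0 3.8 3.8
   vertex 1.8 3.6 4.0
   vertex 3.0 3.4 1.8
  endloop
 endfacet
 facet normal -0.779 0.031 -0.626
  outer loop
   vertex 2.2 2.0 1.0
   vertex 1.8 0.0 1.4
   vertex 0.4 1.2 3.2
  endloop
 endfacet
 facet normal 0.871 -0.258 -0.419
  outer loop
   vertex 2.2 2.0 1.0
   vertex 3.0 3.4 1.8
   vertex 1.8 0.0 1.4
  endloop
 endfacet
 facet normal -0.788 0.305 -0.534
  outer loop
   vertex 2.2 2.0 1.0
   vertex 0.4 1.2 3.2
   vertex 1.0 3.8 3.8
  endloop
 endfacet
 facet normal -0.485 0.626 -0.610
  outer loop
   vertex 2.2 2.0 1.0
   vertex 1.0 3.8 3.8
   vertex 3.0 3.4 1.8
  endloop
 endfacet
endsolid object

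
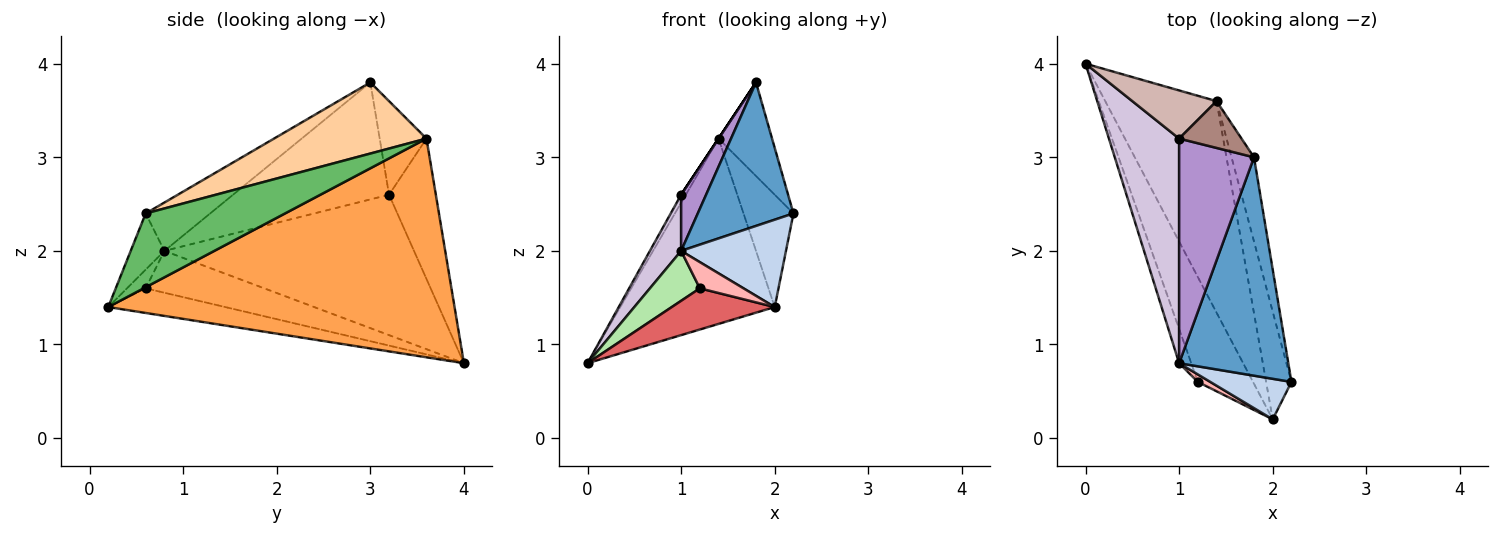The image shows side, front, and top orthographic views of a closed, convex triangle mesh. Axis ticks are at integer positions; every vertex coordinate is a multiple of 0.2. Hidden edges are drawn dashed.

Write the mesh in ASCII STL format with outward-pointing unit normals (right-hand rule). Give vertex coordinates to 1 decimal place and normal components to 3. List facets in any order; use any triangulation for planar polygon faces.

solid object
 facet normal -0.347 -0.515 0.784
  outer loop
   vertex 1.0 0.8 2.0
   vertex 2.2 0.6 2.4
   vertex 1.8 3.0 3.8
  endloop
 endfacet
 facet normal -0.280 -0.871 0.404
  outer loop
   vertex 1.0 0.8 2.0
   vertex 2.0 0.2 1.4
   vertex 2.2 0.6 2.4
  endloop
 endfacet
 facet normal 0.828 0.369 -0.422
  outer loop
   vertex 1.4 3.6 3.2
   vertex 2.0 0.2 1.4
   vertex 0.0 4.0 0.8
  endloop
 endfacet
 facet normal 0.904 0.317 -0.286
  outer loop
   vertex 1.4 3.6 3.2
   vertex 1.8 3.0 3.8
   vertex 2.2 0.6 2.4
  endloop
 endfacet
 facet normal 0.896 0.321 -0.308
  outer loop
   vertex 1.4 3.6 3.2
   vertex 2.2 0.6 2.4
   vertex 2.0 0.2 1.4
  endloop
 endfacet
 facet normal -0.890 -0.375 -0.258
  outer loop
   vertex 1.2 0.6 1.6
   vertex 1.0 0.8 2.0
   vertex 0.0 4.0 0.8
  endloop
 endfacet
 facet normal -0.384 -0.338 -0.860
  outer loop
   vertex 1.2 0.6 1.6
   vertex 0.0 4.0 0.8
   vertex 2.0 0.2 1.4
  endloop
 endfacet
 facet normal -0.381 -0.889 0.254
  outer loop
   vertex 1.2 0.6 1.6
   vertex 2.0 0.2 1.4
   vertex 1.0 0.8 2.0
  endloop
 endfacet
 facet normal -0.835 -0.134 0.534
  outer loop
   vertex 1.0 3.2 2.6
   vertex 1.0 0.8 2.0
   vertex 1.8 3.0 3.8
  endloop
 endfacet
 facet normal -0.889 -0.111 0.444
  outer loop
   vertex 1.0 3.2 2.6
   vertex 0.0 4.0 0.8
   vertex 1.0 0.8 2.0
  endloop
 endfacet
 facet normal -0.832 0.000 0.555
  outer loop
   vertex 1.0 3.2 2.6
   vertex 1.8 3.0 3.8
   vertex 1.4 3.6 3.2
  endloop
 endfacet
 facet normal -0.854 0.085 0.513
  outer loop
   vertex 1.0 3.2 2.6
   vertex 1.4 3.6 3.2
   vertex 0.0 4.0 0.8
  endloop
 endfacet
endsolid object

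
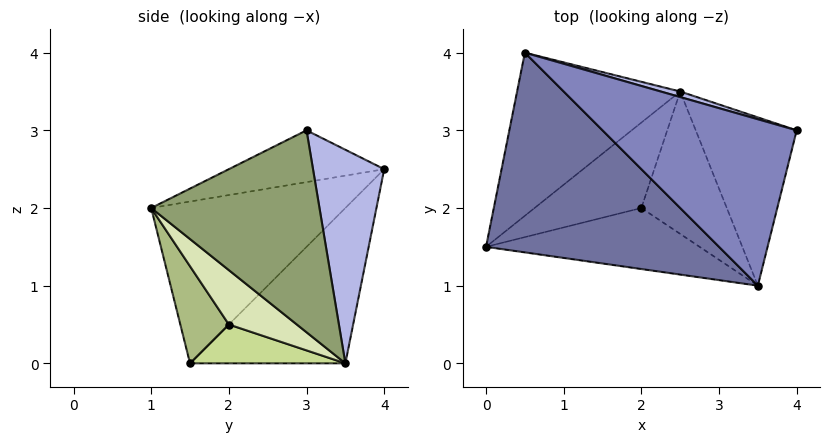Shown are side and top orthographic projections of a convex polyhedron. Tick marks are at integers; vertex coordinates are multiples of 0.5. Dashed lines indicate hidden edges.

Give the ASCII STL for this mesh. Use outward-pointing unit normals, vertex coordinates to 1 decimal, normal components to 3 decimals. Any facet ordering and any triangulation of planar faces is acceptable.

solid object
 facet normal -0.466 -0.577 0.671
  outer loop
   vertex 3.5 1.0 2.0
   vertex 0.5 4.0 2.5
   vertex 0.0 1.5 0.0
  endloop
 endfacet
 facet normal -0.238 -0.386 0.891
  outer loop
   vertex 3.5 1.0 2.0
   vertex 4.0 3.0 3.0
   vertex 0.5 4.0 2.5
  endloop
 endfacet
 facet normal -0.522 0.653 -0.548
  outer loop
   vertex 2.5 3.5 0.0
   vertex 0.0 1.5 0.0
   vertex 0.5 4.0 2.5
  endloop
 endfacet
 facet normal 0.271 0.962 0.025
  outer loop
   vertex 2.5 3.5 0.0
   vertex 0.5 4.0 2.5
   vertex 4.0 3.0 3.0
  endloop
 endfacet
 facet normal 0.894 0.000 -0.447
  outer loop
   vertex 2.5 3.5 0.0
   vertex 4.0 3.0 3.0
   vertex 3.5 1.0 2.0
  endloop
 endfacet
 facet normal 0.332 -0.597 -0.730
  outer loop
   vertex 2.0 2.0 0.5
   vertex 3.5 1.0 2.0
   vertex 0.0 1.5 0.0
  endloop
 endfacet
 facet normal 0.314 -0.393 -0.864
  outer loop
   vertex 2.0 2.0 0.5
   vertex 0.0 1.5 0.0
   vertex 2.5 3.5 0.0
  endloop
 endfacet
 facet normal 0.488 -0.418 -0.766
  outer loop
   vertex 2.0 2.0 0.5
   vertex 2.5 3.5 0.0
   vertex 3.5 1.0 2.0
  endloop
 endfacet
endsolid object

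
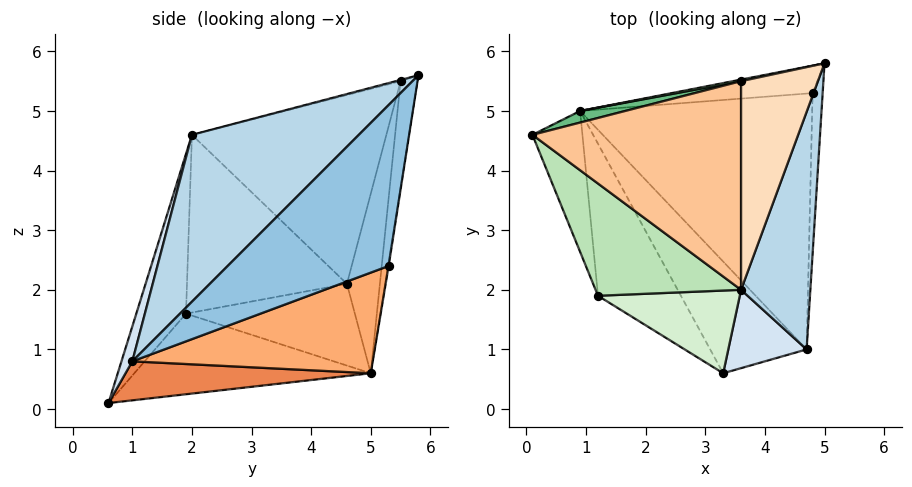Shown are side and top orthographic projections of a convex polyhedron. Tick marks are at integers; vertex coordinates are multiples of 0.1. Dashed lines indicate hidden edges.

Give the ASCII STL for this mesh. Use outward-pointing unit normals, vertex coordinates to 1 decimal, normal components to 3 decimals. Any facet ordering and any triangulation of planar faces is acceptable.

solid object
 facet normal -0.005 0.988 -0.154
  outer loop
   vertex 0.9 5.0 0.6
   vertex 5.0 5.8 5.6
   vertex 4.8 5.3 2.4
  endloop
 endfacet
 facet normal 0.998 0.000 -0.062
  outer loop
   vertex 4.7 1.0 0.8
   vertex 4.8 5.3 2.4
   vertex 5.0 5.8 5.6
  endloop
 endfacet
 facet normal 0.845 -0.404 0.351
  outer loop
   vertex 4.7 1.0 0.8
   vertex 5.0 5.8 5.6
   vertex 3.6 2.0 4.6
  endloop
 endfacet
 facet normal 0.128 -0.949 0.287
  outer loop
   vertex 4.7 1.0 0.8
   vertex 3.6 2.0 4.6
   vertex 3.3 0.6 0.1
  endloop
 endfacet
 facet normal 0.358 0.296 -0.885
  outer loop
   vertex 4.7 1.0 0.8
   vertex 3.3 0.6 0.1
   vertex 0.9 5.0 0.6
  endloop
 endfacet
 facet normal 0.378 0.315 -0.871
  outer loop
   vertex 4.7 1.0 0.8
   vertex 0.9 5.0 0.6
   vertex 4.8 5.3 2.4
  endloop
 endfacet
 facet normal -0.659 -0.187 0.728
  outer loop
   vertex 3.6 5.5 5.5
   vertex 0.1 4.6 2.1
   vertex 3.6 2.0 4.6
  endloop
 endfacet
 facet normal -0.016 -0.249 0.968
  outer loop
   vertex 3.6 5.5 5.5
   vertex 3.6 2.0 4.6
   vertex 5.0 5.8 5.6
  endloop
 endfacet
 facet normal -0.321 0.944 0.081
  outer loop
   vertex 3.6 5.5 5.5
   vertex 0.9 5.0 0.6
   vertex 0.1 4.6 2.1
  endloop
 endfacet
 facet normal -0.211 0.977 0.016
  outer loop
   vertex 3.6 5.5 5.5
   vertex 5.0 5.8 5.6
   vertex 0.9 5.0 0.6
  endloop
 endfacet
 facet normal -0.710 -0.397 0.581
  outer loop
   vertex 1.2 1.9 1.6
   vertex 3.6 2.0 4.6
   vertex 0.1 4.6 2.1
  endloop
 endfacet
 facet normal -0.338 -0.892 0.300
  outer loop
   vertex 1.2 1.9 1.6
   vertex 3.3 0.6 0.1
   vertex 3.6 2.0 4.6
  endloop
 endfacet
 facet normal -0.827 -0.243 -0.506
  outer loop
   vertex 1.2 1.9 1.6
   vertex 0.1 4.6 2.1
   vertex 0.9 5.0 0.6
  endloop
 endfacet
 facet normal -0.668 -0.286 -0.687
  outer loop
   vertex 1.2 1.9 1.6
   vertex 0.9 5.0 0.6
   vertex 3.3 0.6 0.1
  endloop
 endfacet
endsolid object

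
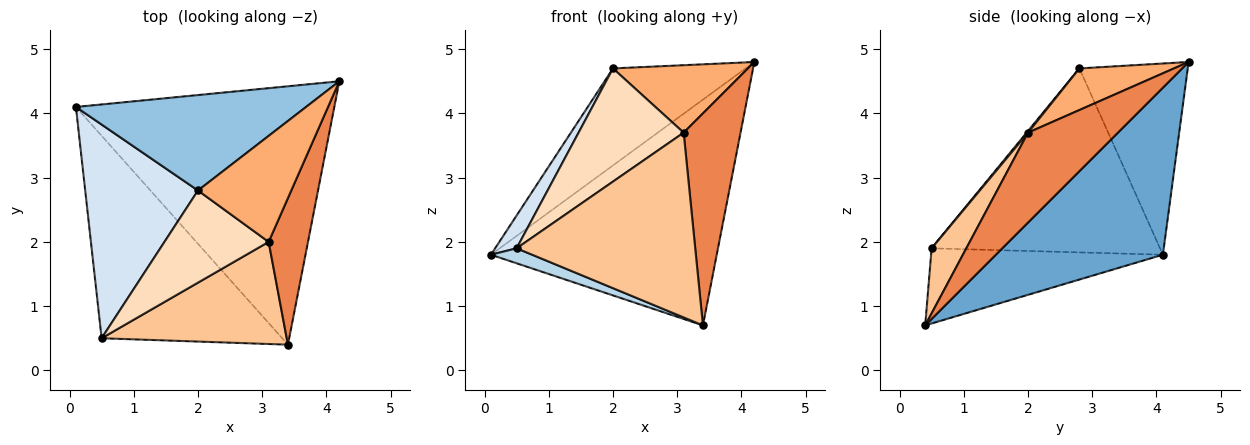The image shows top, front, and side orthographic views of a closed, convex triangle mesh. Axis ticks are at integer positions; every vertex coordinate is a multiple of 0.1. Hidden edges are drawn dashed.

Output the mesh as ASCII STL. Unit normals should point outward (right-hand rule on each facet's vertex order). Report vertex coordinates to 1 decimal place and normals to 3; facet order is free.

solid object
 facet normal 0.438 0.592 -0.677
  outer loop
   vertex 3.4 0.4 0.7
   vertex 0.1 4.1 1.8
   vertex 4.2 4.5 4.8
  endloop
 endfacet
 facet normal -0.503 0.616 0.606
  outer loop
   vertex 2.0 2.8 4.7
   vertex 4.2 4.5 4.8
   vertex 0.1 4.1 1.8
  endloop
 endfacet
 facet normal -0.383 -0.068 -0.921
  outer loop
   vertex 0.5 0.5 1.9
   vertex 0.1 4.1 1.8
   vertex 3.4 0.4 0.7
  endloop
 endfacet
 facet normal -0.850 -0.080 0.521
  outer loop
   vertex 0.5 0.5 1.9
   vertex 2.0 2.8 4.7
   vertex 0.1 4.1 1.8
  endloop
 endfacet
 facet normal 0.793 -0.501 0.347
  outer loop
   vertex 3.1 2.0 3.7
   vertex 3.4 0.4 0.7
   vertex 4.2 4.5 4.8
  endloop
 endfacet
 facet normal 0.352 -0.502 0.790
  outer loop
   vertex 3.1 2.0 3.7
   vertex 4.2 4.5 4.8
   vertex 2.0 2.8 4.7
  endloop
 endfacet
 facet normal 0.168 -0.863 0.477
  outer loop
   vertex 3.1 2.0 3.7
   vertex 0.5 0.5 1.9
   vertex 3.4 0.4 0.7
  endloop
 endfacet
 facet normal 0.010 -0.775 0.631
  outer loop
   vertex 3.1 2.0 3.7
   vertex 2.0 2.8 4.7
   vertex 0.5 0.5 1.9
  endloop
 endfacet
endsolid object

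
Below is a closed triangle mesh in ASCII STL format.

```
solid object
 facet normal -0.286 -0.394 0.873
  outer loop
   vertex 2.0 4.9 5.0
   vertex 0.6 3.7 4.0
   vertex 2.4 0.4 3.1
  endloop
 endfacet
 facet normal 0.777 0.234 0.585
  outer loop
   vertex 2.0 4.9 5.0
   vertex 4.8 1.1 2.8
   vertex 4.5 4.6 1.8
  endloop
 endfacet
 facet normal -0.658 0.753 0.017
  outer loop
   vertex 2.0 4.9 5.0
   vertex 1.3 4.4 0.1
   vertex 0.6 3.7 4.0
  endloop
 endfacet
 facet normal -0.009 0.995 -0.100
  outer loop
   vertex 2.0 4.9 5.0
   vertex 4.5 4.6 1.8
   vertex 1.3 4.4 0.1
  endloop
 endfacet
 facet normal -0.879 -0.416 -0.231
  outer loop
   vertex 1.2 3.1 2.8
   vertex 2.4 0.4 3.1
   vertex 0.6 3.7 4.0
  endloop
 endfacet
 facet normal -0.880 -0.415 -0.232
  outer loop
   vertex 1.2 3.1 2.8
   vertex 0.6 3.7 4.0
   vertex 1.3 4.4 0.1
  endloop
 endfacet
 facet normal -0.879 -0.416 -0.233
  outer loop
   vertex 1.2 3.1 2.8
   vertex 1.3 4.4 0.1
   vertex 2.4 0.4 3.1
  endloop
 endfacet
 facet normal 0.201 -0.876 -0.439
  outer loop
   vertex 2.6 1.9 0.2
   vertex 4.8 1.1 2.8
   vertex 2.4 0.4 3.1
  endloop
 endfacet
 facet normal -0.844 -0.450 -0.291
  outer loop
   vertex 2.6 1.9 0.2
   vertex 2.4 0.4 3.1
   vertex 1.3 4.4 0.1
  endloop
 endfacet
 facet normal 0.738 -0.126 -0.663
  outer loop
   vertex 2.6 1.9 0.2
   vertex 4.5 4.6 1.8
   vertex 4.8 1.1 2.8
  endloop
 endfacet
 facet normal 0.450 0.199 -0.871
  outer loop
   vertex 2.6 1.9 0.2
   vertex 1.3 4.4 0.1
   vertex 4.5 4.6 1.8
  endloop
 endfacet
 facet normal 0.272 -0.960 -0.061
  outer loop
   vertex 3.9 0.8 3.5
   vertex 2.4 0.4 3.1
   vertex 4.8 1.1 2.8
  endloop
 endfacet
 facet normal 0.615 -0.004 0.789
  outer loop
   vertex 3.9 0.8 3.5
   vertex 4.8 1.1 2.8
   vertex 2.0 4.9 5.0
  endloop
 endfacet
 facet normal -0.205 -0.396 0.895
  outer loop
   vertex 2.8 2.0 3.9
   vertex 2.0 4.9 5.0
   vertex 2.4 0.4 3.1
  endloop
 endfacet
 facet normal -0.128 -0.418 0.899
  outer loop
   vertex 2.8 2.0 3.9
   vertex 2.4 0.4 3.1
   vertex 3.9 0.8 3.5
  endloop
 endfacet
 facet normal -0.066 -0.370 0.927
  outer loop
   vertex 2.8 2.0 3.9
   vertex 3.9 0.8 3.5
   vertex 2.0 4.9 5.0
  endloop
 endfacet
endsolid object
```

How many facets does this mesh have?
16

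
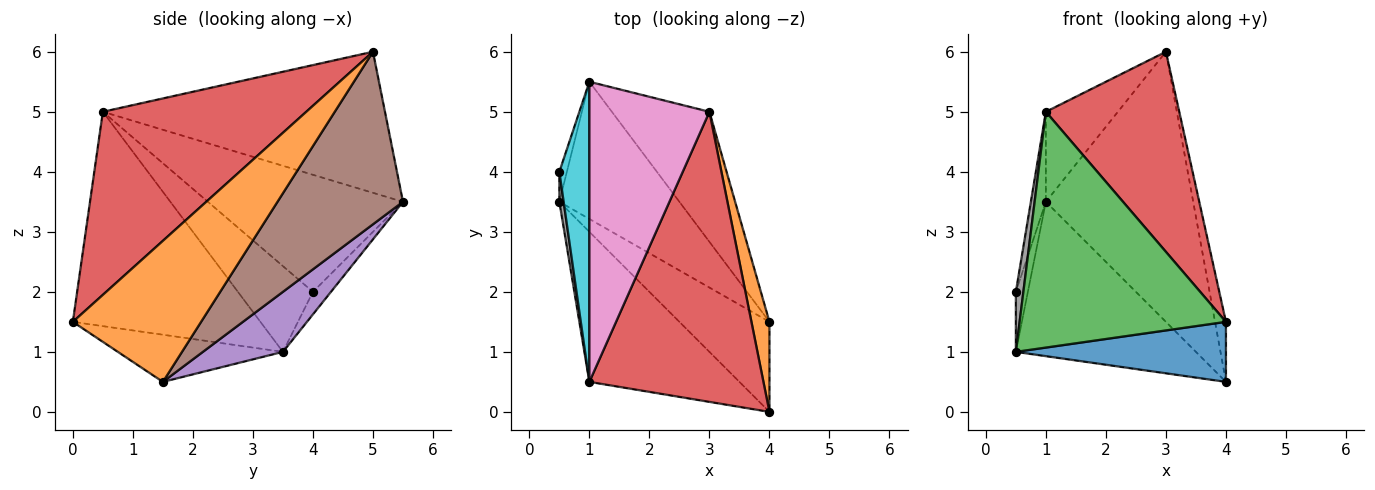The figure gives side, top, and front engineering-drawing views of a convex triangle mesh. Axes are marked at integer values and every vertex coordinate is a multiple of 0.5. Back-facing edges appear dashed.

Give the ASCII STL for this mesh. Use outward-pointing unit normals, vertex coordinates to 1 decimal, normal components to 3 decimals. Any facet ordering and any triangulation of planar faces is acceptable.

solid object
 facet normal -0.400 -0.509 -0.763
  outer loop
   vertex 4.0 1.5 0.5
   vertex 4.0 0.0 1.5
   vertex 0.5 3.5 1.0
  endloop
 endfacet
 facet normal 0.988 0.084 0.126
  outer loop
   vertex 4.0 1.5 0.5
   vertex 3.0 5.0 6.0
   vertex 4.0 0.0 1.5
  endloop
 endfacet
 facet normal -0.609 -0.669 -0.426
  outer loop
   vertex 1.0 0.5 5.0
   vertex 0.5 3.5 1.0
   vertex 4.0 0.0 1.5
  endloop
 endfacet
 facet normal 0.655 -0.429 0.622
  outer loop
   vertex 1.0 0.5 5.0
   vertex 4.0 0.0 1.5
   vertex 3.0 5.0 6.0
  endloop
 endfacet
 facet normal 0.315 0.709 -0.630
  outer loop
   vertex 1.0 5.5 3.5
   vertex 4.0 1.5 0.5
   vertex 0.5 3.5 1.0
  endloop
 endfacet
 facet normal 0.609 0.715 -0.344
  outer loop
   vertex 1.0 5.5 3.5
   vertex 3.0 5.0 6.0
   vertex 4.0 1.5 0.5
  endloop
 endfacet
 facet normal -0.748 0.191 0.636
  outer loop
   vertex 1.0 5.5 3.5
   vertex 1.0 0.5 5.0
   vertex 3.0 5.0 6.0
  endloop
 endfacet
 facet normal -0.994 -0.099 0.050
  outer loop
   vertex 0.5 4.0 2.0
   vertex 0.5 3.5 1.0
   vertex 1.0 0.5 5.0
  endloop
 endfacet
 facet normal -0.802 0.535 -0.267
  outer loop
   vertex 0.5 4.0 2.0
   vertex 1.0 5.5 3.5
   vertex 0.5 3.5 1.0
  endloop
 endfacet
 facet normal -0.966 0.074 0.248
  outer loop
   vertex 0.5 4.0 2.0
   vertex 1.0 0.5 5.0
   vertex 1.0 5.5 3.5
  endloop
 endfacet
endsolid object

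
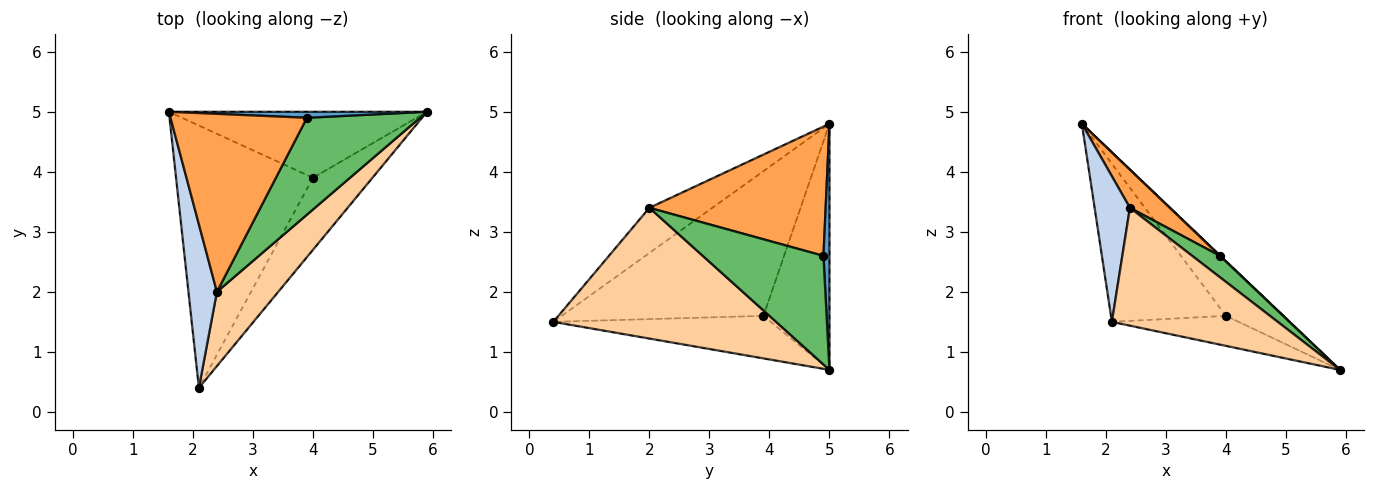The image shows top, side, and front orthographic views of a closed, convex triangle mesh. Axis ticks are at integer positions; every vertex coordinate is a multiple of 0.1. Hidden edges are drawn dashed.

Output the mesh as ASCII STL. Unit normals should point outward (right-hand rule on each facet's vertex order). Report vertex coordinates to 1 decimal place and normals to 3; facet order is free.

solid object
 facet normal 0.689 -0.050 0.723
  outer loop
   vertex 3.9 4.9 2.6
   vertex 5.9 5.0 0.7
   vertex 1.6 5.0 4.8
  endloop
 endfacet
 facet normal -0.764 -0.429 0.482
  outer loop
   vertex 2.4 2.0 3.4
   vertex 1.6 5.0 4.8
   vertex 2.1 0.4 1.5
  endloop
 endfacet
 facet normal 0.680 -0.154 0.717
  outer loop
   vertex 2.4 2.0 3.4
   vertex 3.9 4.9 2.6
   vertex 1.6 5.0 4.8
  endloop
 endfacet
 facet normal 0.751 -0.559 0.352
  outer loop
   vertex 2.4 2.0 3.4
   vertex 2.1 0.4 1.5
   vertex 5.9 5.0 0.7
  endloop
 endfacet
 facet normal 0.684 -0.158 0.712
  outer loop
   vertex 2.4 2.0 3.4
   vertex 5.9 5.0 0.7
   vertex 3.9 4.9 2.6
  endloop
 endfacet
 facet normal -0.592 0.514 -0.621
  outer loop
   vertex 4.0 3.9 1.6
   vertex 1.6 5.0 4.8
   vertex 5.9 5.0 0.7
  endloop
 endfacet
 facet normal -0.671 0.383 -0.635
  outer loop
   vertex 4.0 3.9 1.6
   vertex 2.1 0.4 1.5
   vertex 1.6 5.0 4.8
  endloop
 endfacet
 facet normal -0.551 0.321 -0.770
  outer loop
   vertex 4.0 3.9 1.6
   vertex 5.9 5.0 0.7
   vertex 2.1 0.4 1.5
  endloop
 endfacet
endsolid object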